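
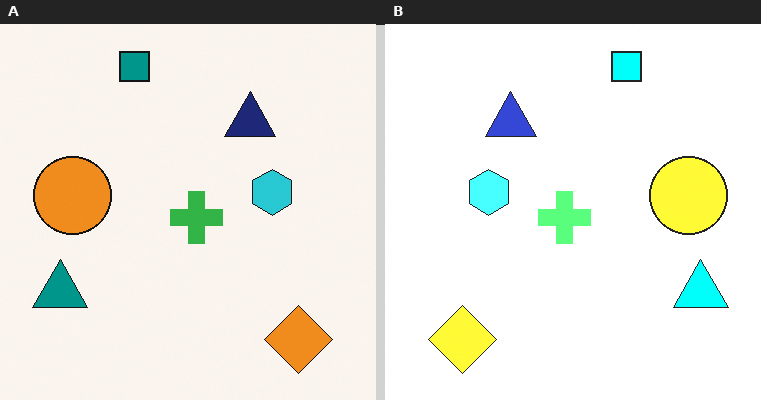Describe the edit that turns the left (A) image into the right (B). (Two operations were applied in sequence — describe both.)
This is the original image substantially brightened, then flipped horizontally (left ↔ right).

Every pixel — background and shapes alike — is uniformly brightened. The teal triangle is in the bottom-left of the left (A) image and the bottom-right of the right (B) — shapes on opposite sides of the vertical midline have swapped in a mirror flip.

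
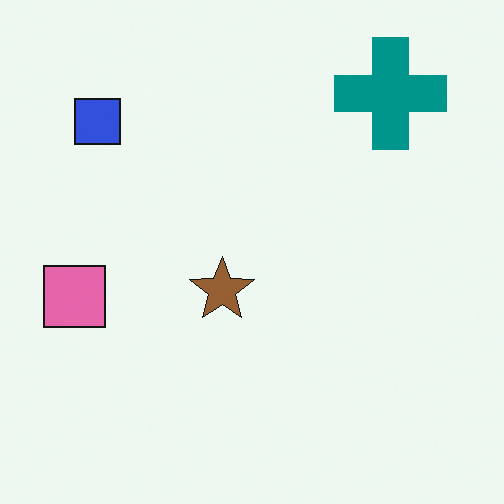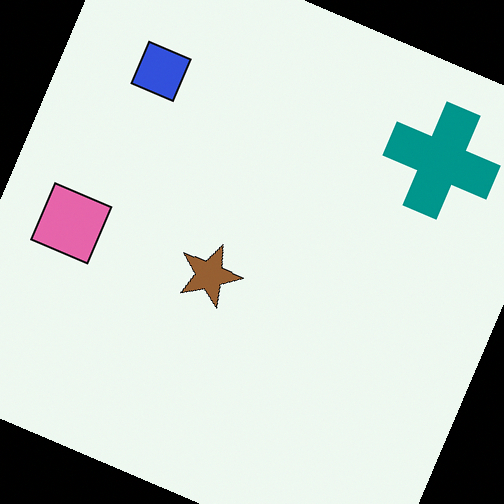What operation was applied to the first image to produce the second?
It was rotated clockwise by a moderate amount.

Every shape is tilted by the same angle and the image corners show triangular fill wedges — a whole-image rotation by a non-right angle.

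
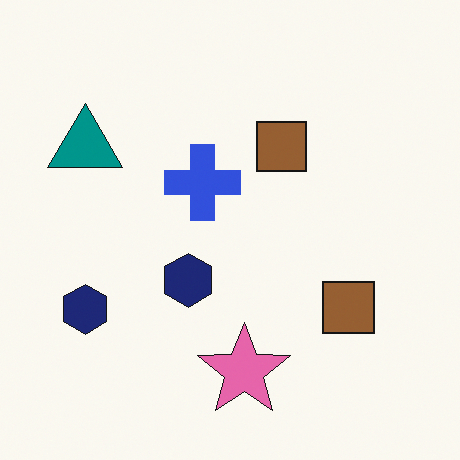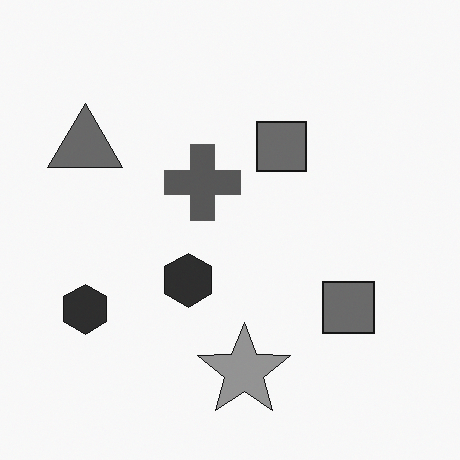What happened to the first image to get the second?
Converted to grayscale.

All color is removed — every shape is now a shade of grey.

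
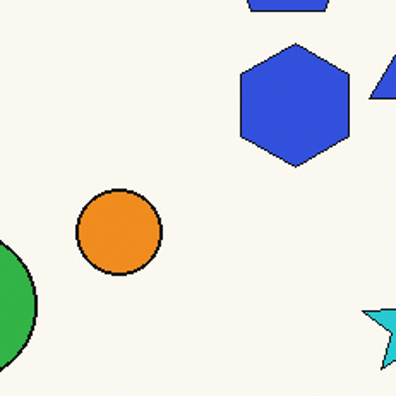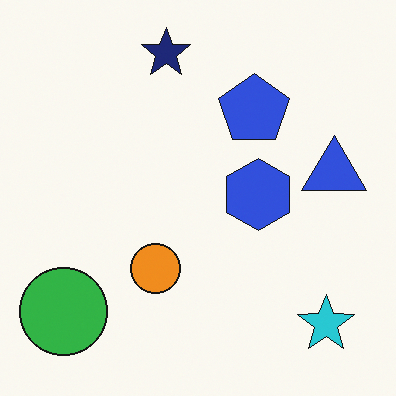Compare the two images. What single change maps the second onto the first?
The image was cropped tightly and scaled back up.

The visible shapes are larger and the field of view is narrower; shapes near the original edges may be partly or wholly outside the frame — a crop-and-rescale.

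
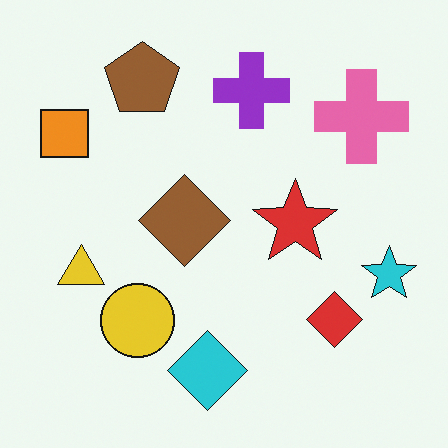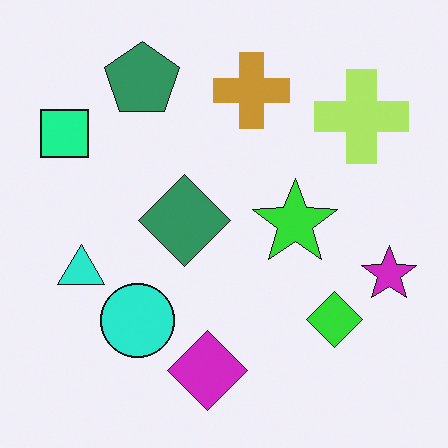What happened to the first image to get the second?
Hue-shifted noticeably.

Every shape's color has rotated by the same amount around the hue wheel — a uniform hue shift.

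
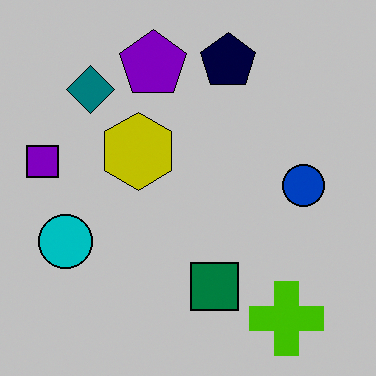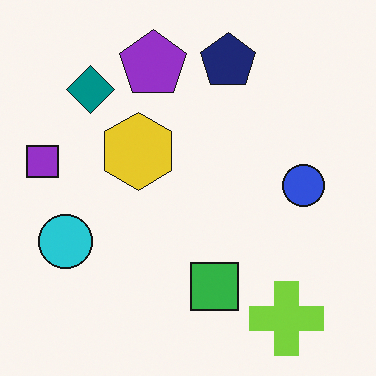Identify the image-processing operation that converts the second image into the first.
The first image is the second aggressively posterized.

Each flat color has snapped to a coarser quantized level — most visibly, the near-white background has dropped to a flat grey.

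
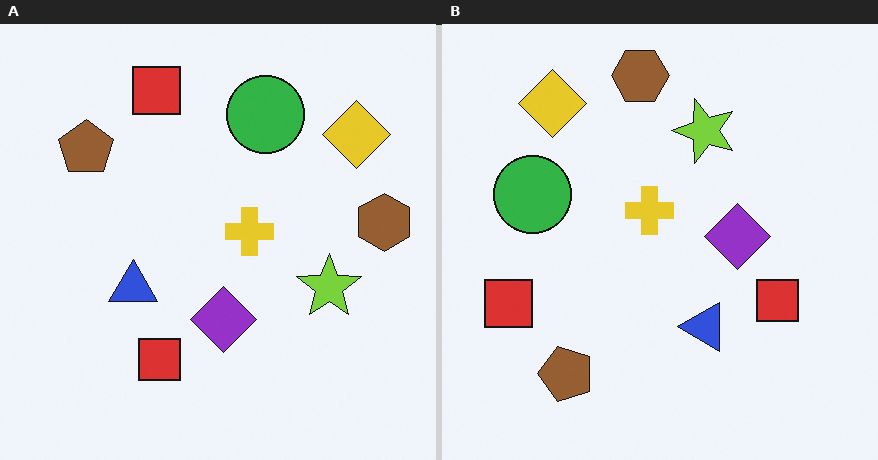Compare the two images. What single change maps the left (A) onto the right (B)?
It was rotated 90° counter-clockwise.

The yellow diamond sits in the top-right of the left (A) image and the top-left of the right (B) — consistent with a whole-image 90° counter-clockwise rotation.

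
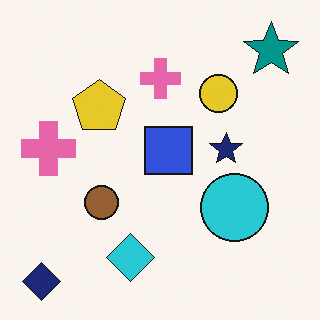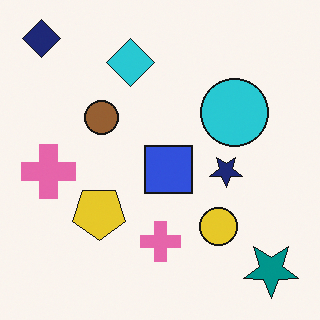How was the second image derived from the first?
The image was flipped vertically (top ↔ bottom).

The navy diamond is in the bottom-left of the first image and the top-left of the second — shapes on opposite sides of the horizontal midline have swapped in a mirror flip.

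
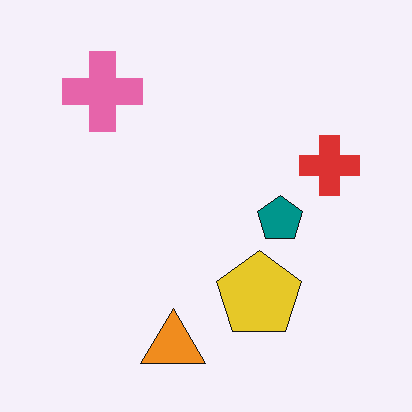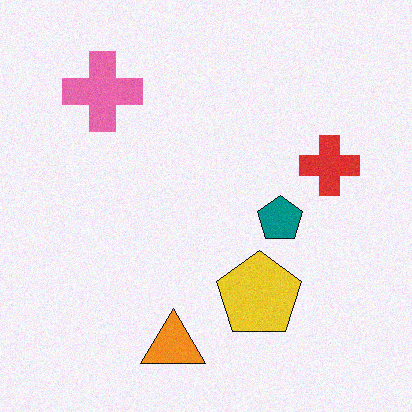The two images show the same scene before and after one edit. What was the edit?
This is the original image degraded with a light layer of grain.

Random speckle covers the whole image, including the flat background.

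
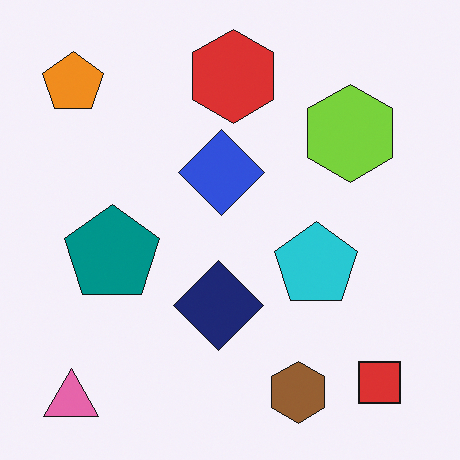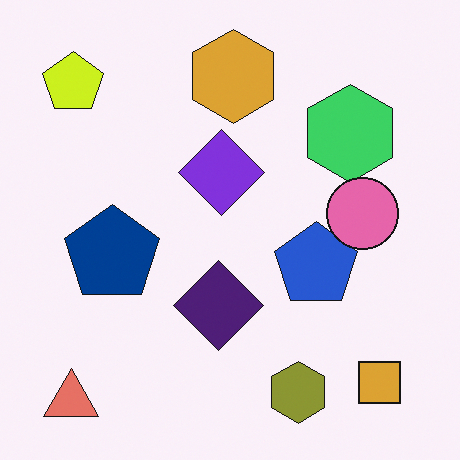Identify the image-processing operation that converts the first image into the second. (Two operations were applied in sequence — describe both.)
This is the original image hue-shifted slightly, then overlaid with an additional pink circle.

Every shape's color has rotated by the same amount around the hue wheel — a uniform hue shift. A pink circle appears in the second image that is absent from the first.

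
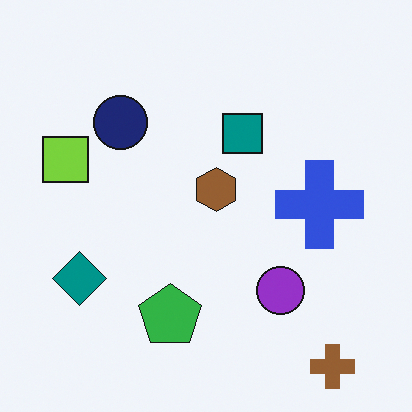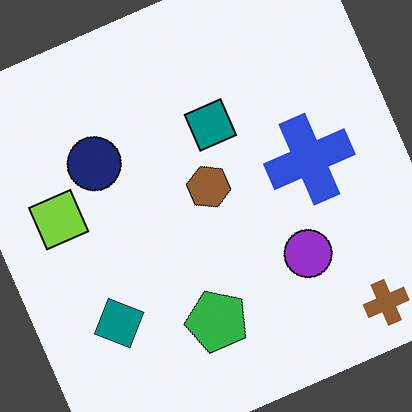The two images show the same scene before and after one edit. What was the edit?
This is the original image rotated counter-clockwise by a moderate amount.

Every shape is tilted by the same angle and the image corners show triangular fill wedges — a whole-image rotation by a non-right angle.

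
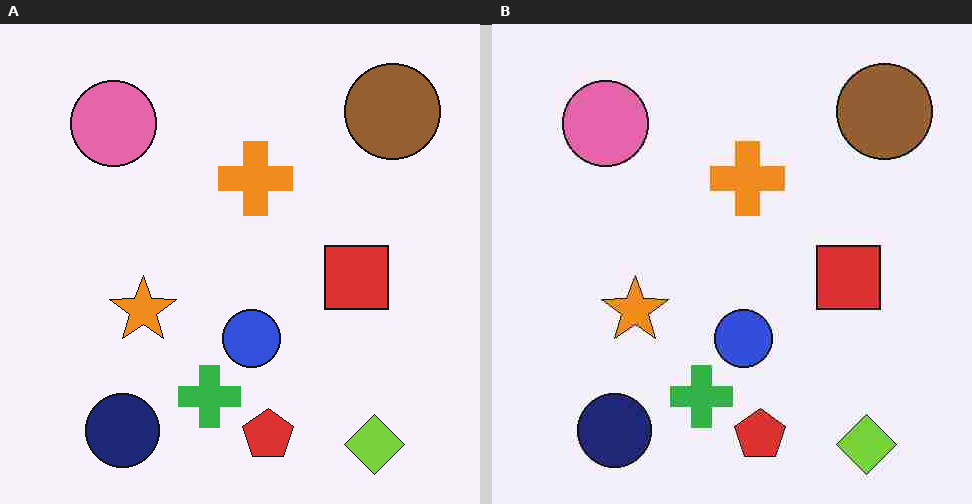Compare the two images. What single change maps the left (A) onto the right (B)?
The right (B) image is the left (A) heavily JPEG-compressed with obvious blocking artifacts.

Blocky 8×8 compression artifacts appear around shape edges and the flat background shows ringing — characteristic JPEG degradation.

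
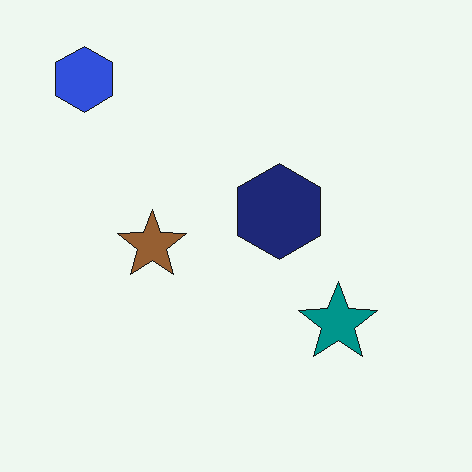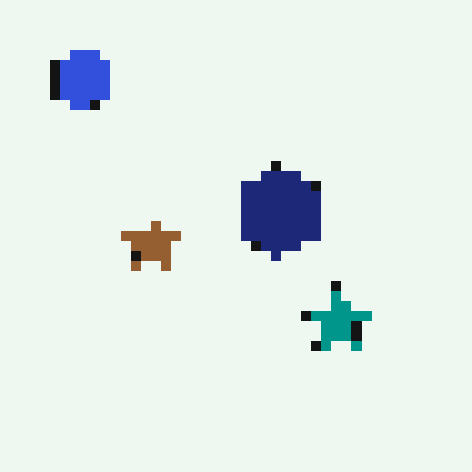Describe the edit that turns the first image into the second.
The image was heavily pixelated into large blocks.

Shapes are reduced to large square blocks; fine edges and outlines are lost — a downscale-then-upscale (mosaic) effect.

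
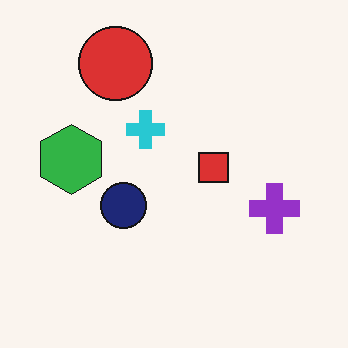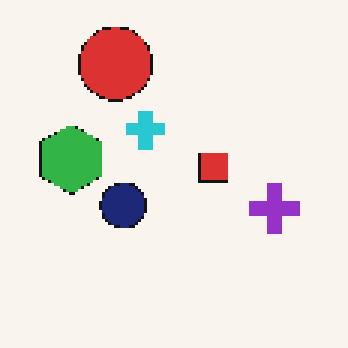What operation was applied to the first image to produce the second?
The second image is the first mildly pixelated.

Shapes are reduced to large square blocks; fine edges and outlines are lost — a downscale-then-upscale (mosaic) effect.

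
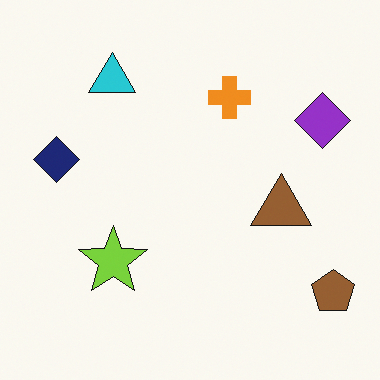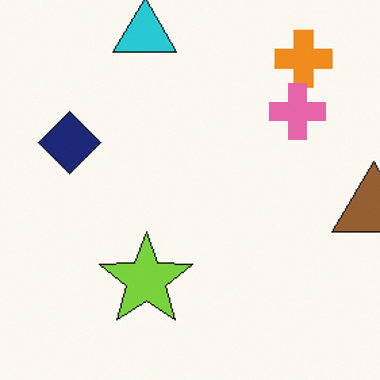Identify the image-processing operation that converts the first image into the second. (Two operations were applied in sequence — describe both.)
The transformation is: cropped to a modestly smaller region and rescaled, then overlaid with an additional pink cross.

The visible shapes are larger and the field of view is narrower; shapes near the original edges may be partly or wholly outside the frame — a crop-and-rescale. A pink cross appears in the second image that is absent from the first.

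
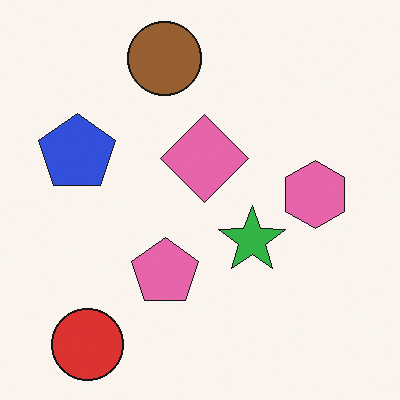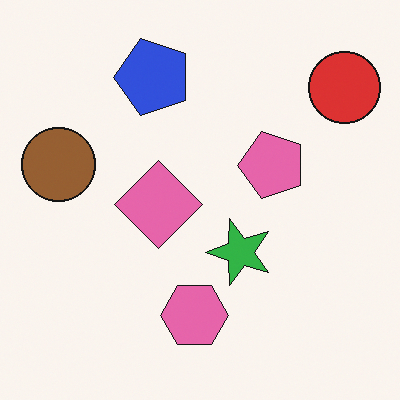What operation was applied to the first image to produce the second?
This is the original image transposed (reflected across the top-left ↔ bottom-right diagonal).

Shapes have swapped their row and column positions — what was in the top-right is now in the bottom-left — a diagonal reflection.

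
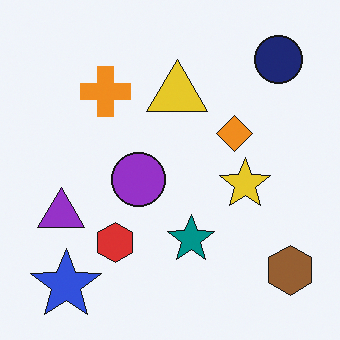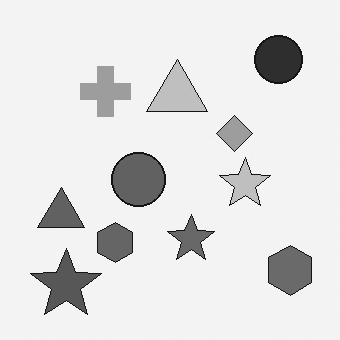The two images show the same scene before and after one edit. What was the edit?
It was converted to grayscale.

All color is removed — every shape is now a shade of grey.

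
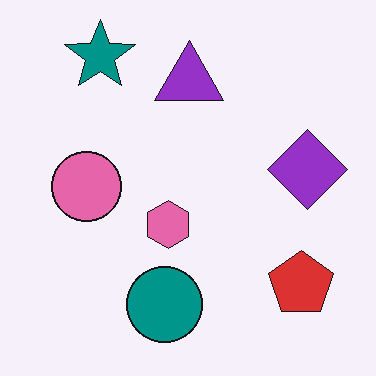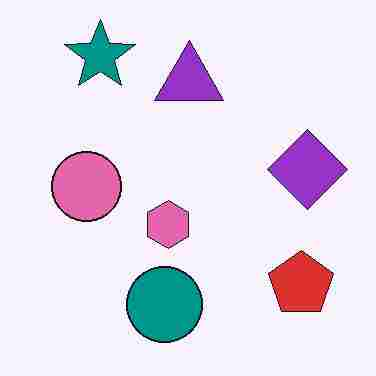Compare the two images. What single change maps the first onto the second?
It was degraded with heavy JPEG compression.

Blocky 8×8 compression artifacts appear around shape edges and the flat background shows ringing — characteristic JPEG degradation.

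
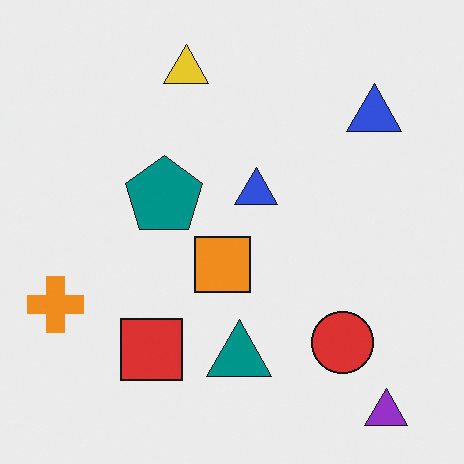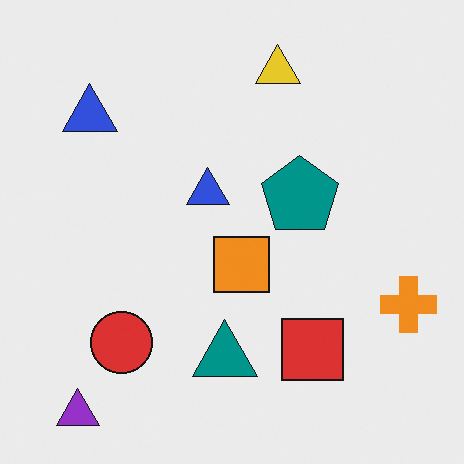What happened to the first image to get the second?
This is the original image flipped horizontally (left ↔ right).

The orange cross is in the left of the first image and the right of the second — shapes on opposite sides of the vertical midline have swapped in a mirror flip.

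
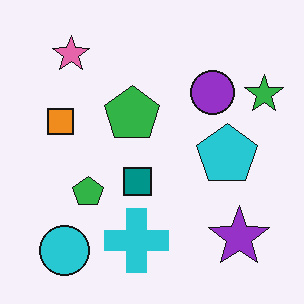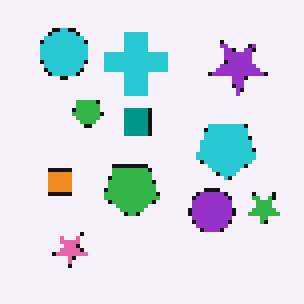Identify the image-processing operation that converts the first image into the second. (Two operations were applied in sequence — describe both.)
This is the original image flipped vertically (top ↔ bottom), then mildly pixelated.

The cyan circle is in the bottom-left of the first image and the top-left of the second — shapes on opposite sides of the horizontal midline have swapped in a mirror flip. Shapes are reduced to large square blocks; fine edges and outlines are lost — a downscale-then-upscale (mosaic) effect.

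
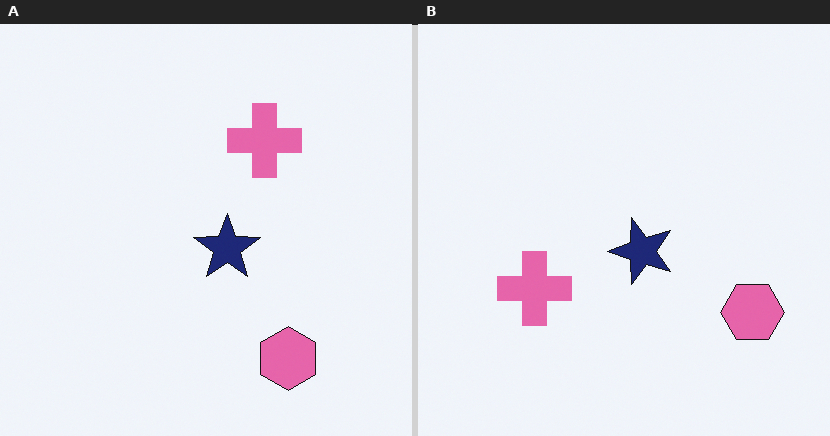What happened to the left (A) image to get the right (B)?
It was transposed (reflected across the top-left ↔ bottom-right diagonal).

Shapes have swapped their row and column positions — what was in the top-right is now in the bottom-left — a diagonal reflection.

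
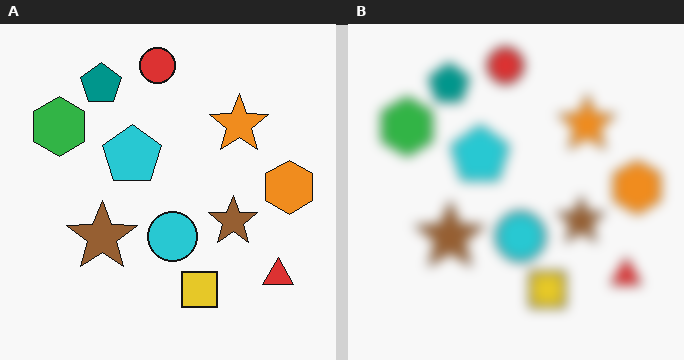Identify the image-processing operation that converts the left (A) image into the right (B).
The image was heavily blurred.

Shape edges and outlines are uniformly softened across the whole image.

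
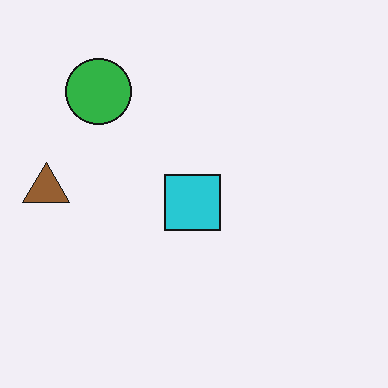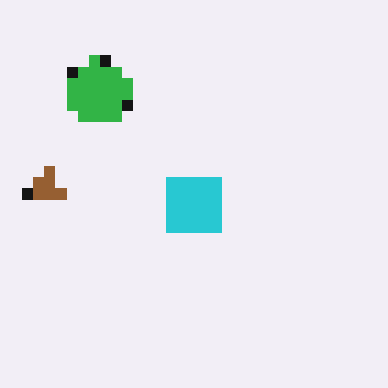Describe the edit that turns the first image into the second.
The second image is the first heavily pixelated into large blocks.

Shapes are reduced to large square blocks; fine edges and outlines are lost — a downscale-then-upscale (mosaic) effect.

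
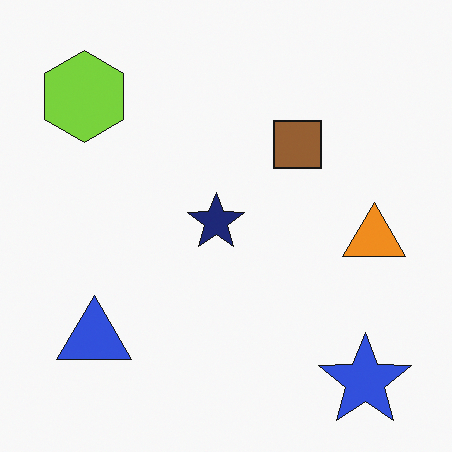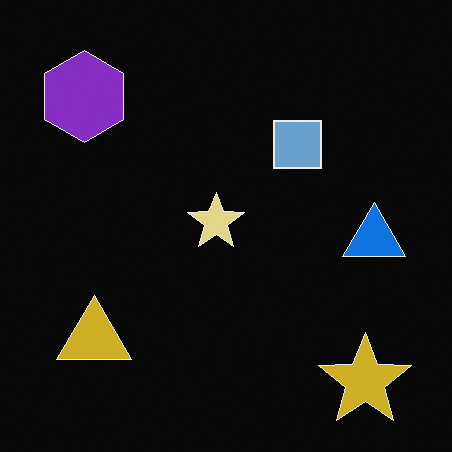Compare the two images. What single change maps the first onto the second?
The second image is the first color-inverted (negative).

The light background has become dark and every shape's color is its complement — a photographic negative.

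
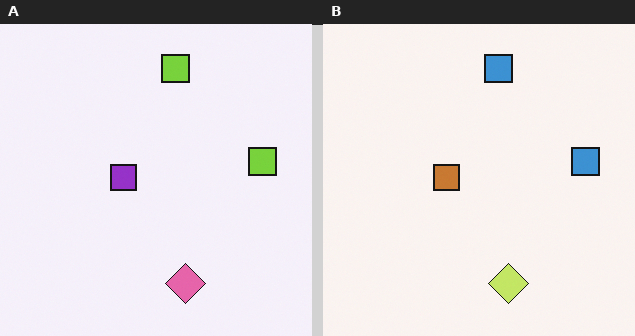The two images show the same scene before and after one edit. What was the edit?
It was hue-shifted by a moderate amount.

Every shape's color has rotated by the same amount around the hue wheel — a uniform hue shift.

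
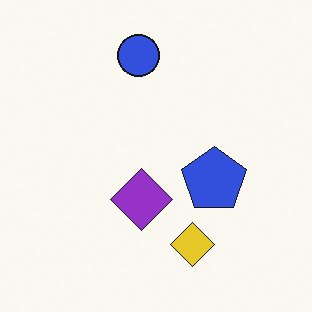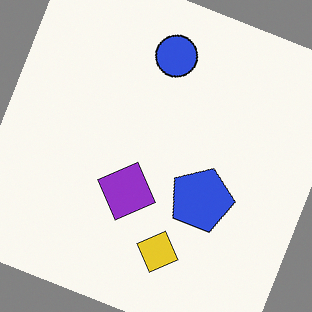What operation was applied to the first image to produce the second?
The transformation is: rotated clockwise by a clearly visible amount.

Every shape is tilted by the same angle and the image corners show triangular fill wedges — a whole-image rotation by a non-right angle.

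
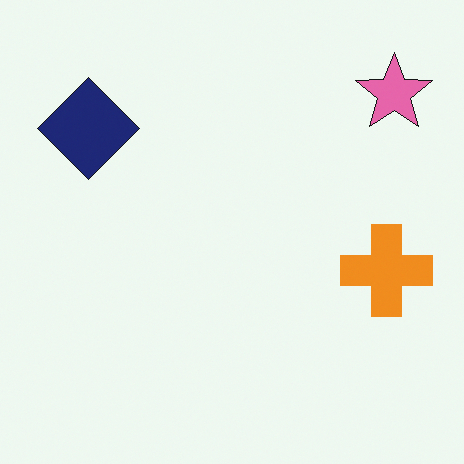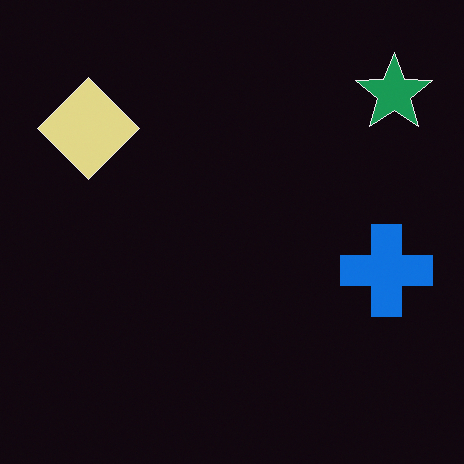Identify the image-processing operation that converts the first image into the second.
This is the original image color-inverted (negative).

The light background has become dark and every shape's color is its complement — a photographic negative.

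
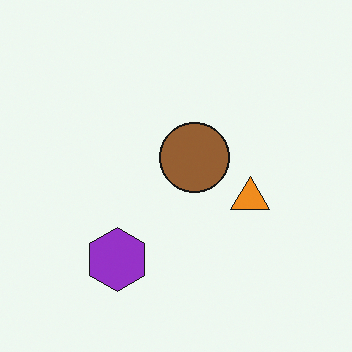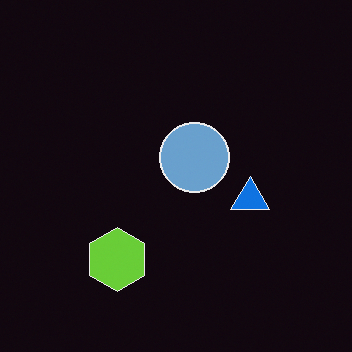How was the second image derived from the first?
Color-inverted (negative).

The light background has become dark and every shape's color is its complement — a photographic negative.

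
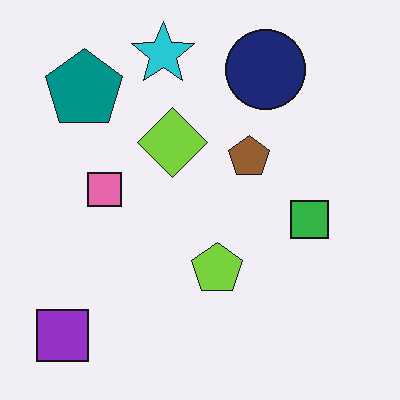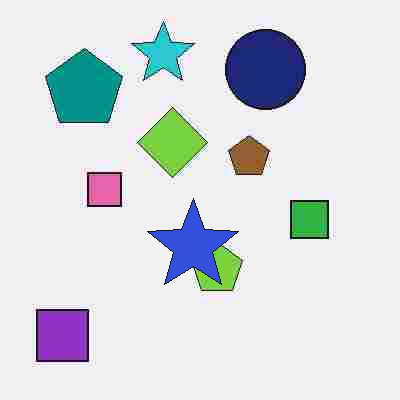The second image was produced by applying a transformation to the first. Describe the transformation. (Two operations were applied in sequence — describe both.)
The transformation is: heavily JPEG-compressed with obvious blocking artifacts, then overlaid with an additional blue star.

Blocky 8×8 compression artifacts appear around shape edges and the flat background shows ringing — characteristic JPEG degradation. A blue star appears in the second image that is absent from the first.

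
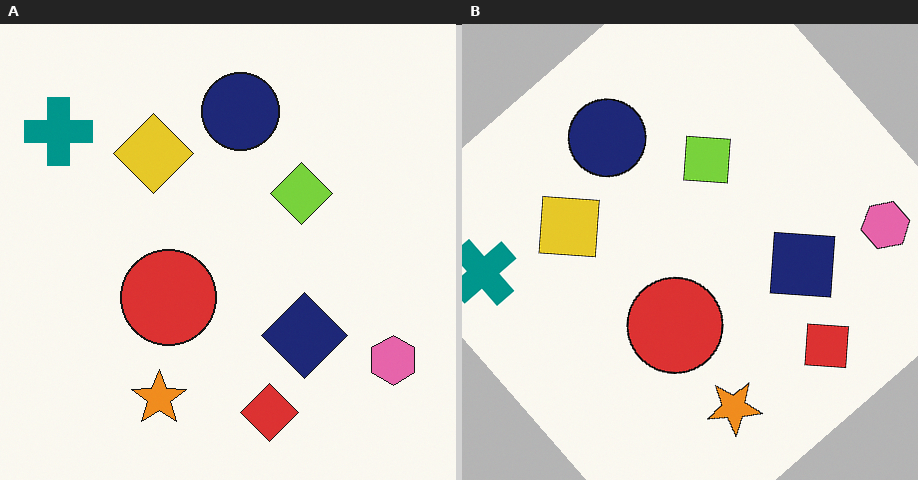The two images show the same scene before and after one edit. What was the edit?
It was rotated counter-clockwise by a large amount — several tens of degrees.

Every shape is tilted by the same angle and the image corners show triangular fill wedges — a whole-image rotation by a non-right angle.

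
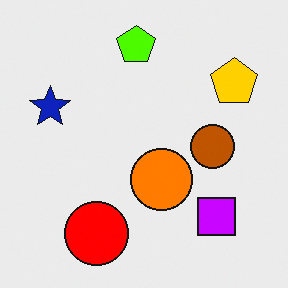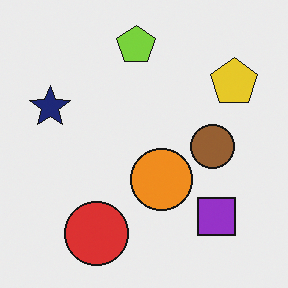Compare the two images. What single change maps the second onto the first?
The first image is the second made much more vivid (saturation change).

All colors are more vivid — a global saturation change.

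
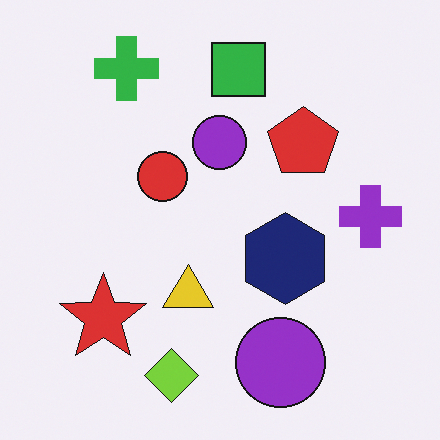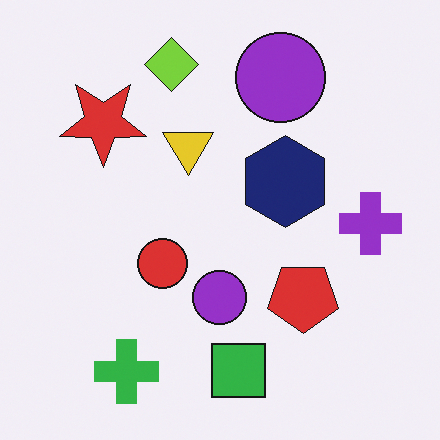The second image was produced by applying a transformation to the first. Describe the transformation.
The second image is the first flipped vertically (top ↔ bottom).

The lime diamond is in the bottom of the first image and the top of the second — shapes on opposite sides of the horizontal midline have swapped in a mirror flip.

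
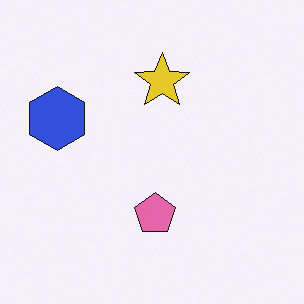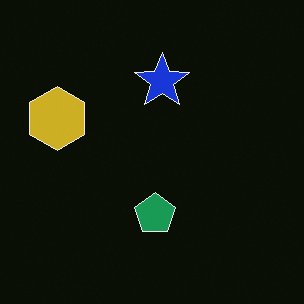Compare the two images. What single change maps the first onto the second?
The transformation is: color-inverted (negative).

The light background has become dark and every shape's color is its complement — a photographic negative.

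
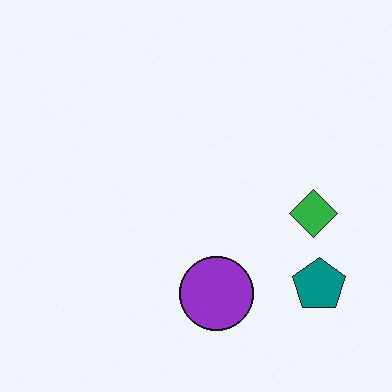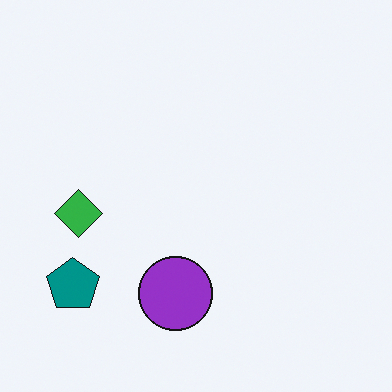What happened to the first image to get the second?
The image was flipped horizontally (left ↔ right).

The teal pentagon is in the bottom-right of the first image and the bottom-left of the second — shapes on opposite sides of the vertical midline have swapped in a mirror flip.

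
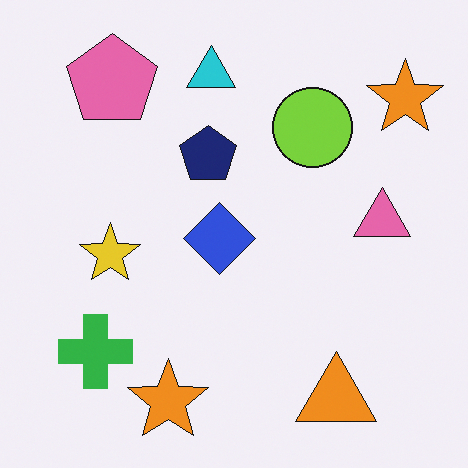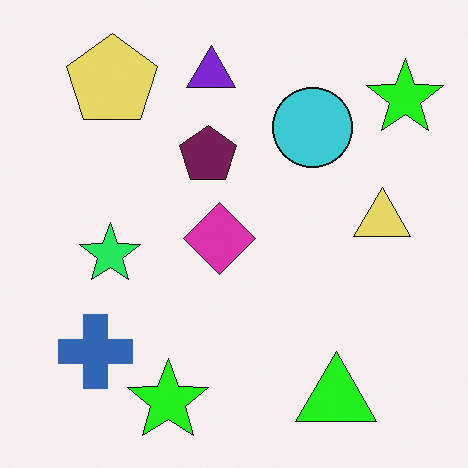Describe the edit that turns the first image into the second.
Hue-shifted through roughly a third of the color wheel.

Every shape's color has rotated by the same amount around the hue wheel — a uniform hue shift.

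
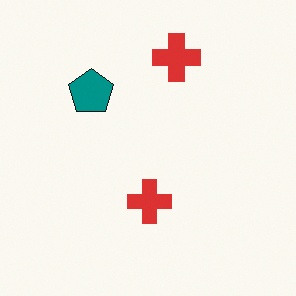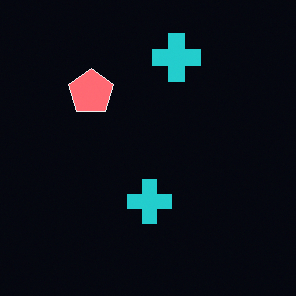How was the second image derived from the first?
The second image is the first color-inverted (negative).

The light background has become dark and every shape's color is its complement — a photographic negative.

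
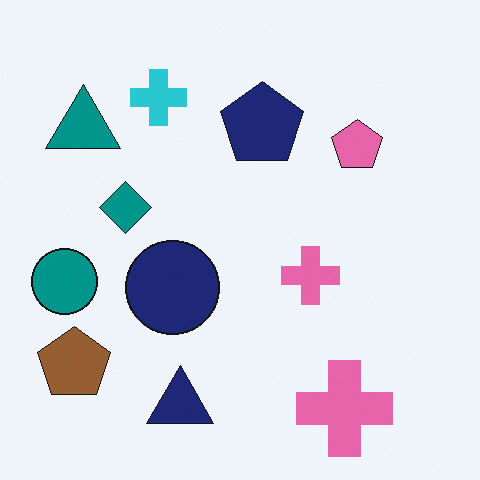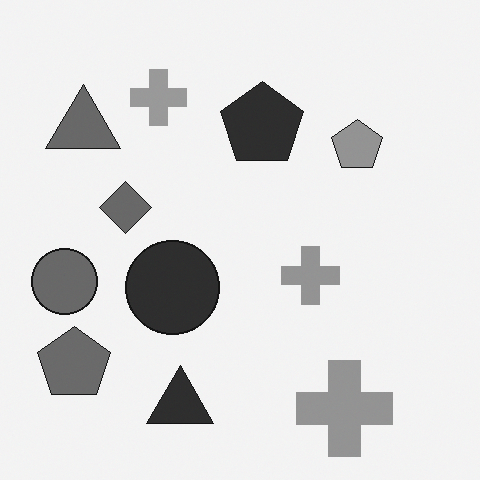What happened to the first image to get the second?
Converted to grayscale.

All color is removed — every shape is now a shade of grey.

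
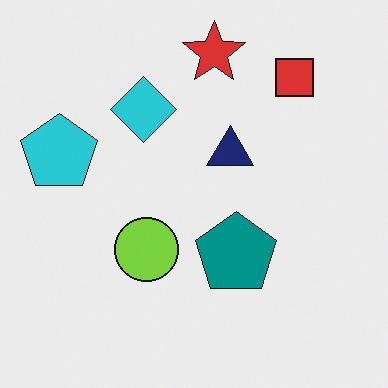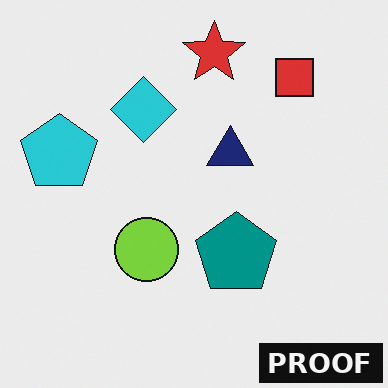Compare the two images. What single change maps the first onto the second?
The transformation is: watermarked with the text "PROOF" in the lower-right corner.

A dark label reading "PROOF" appears in the lower-right corner.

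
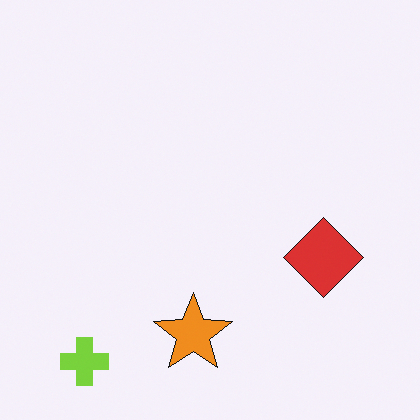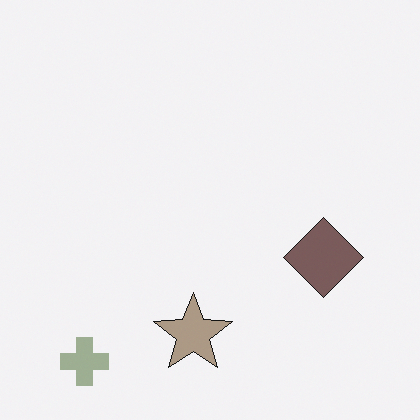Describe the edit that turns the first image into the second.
It was heavily desaturated.

All colors are more muted and greyish — a global saturation change.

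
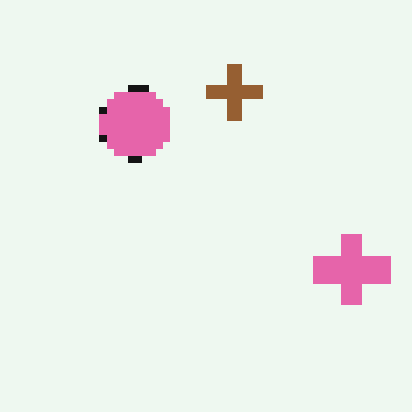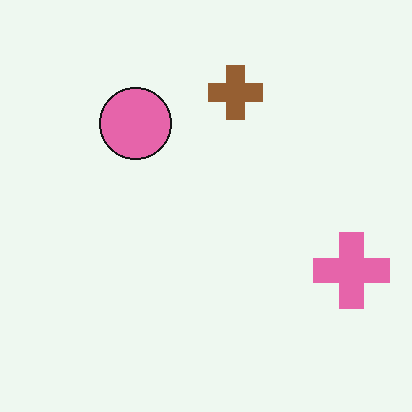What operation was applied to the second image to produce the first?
The first image is the second moderately pixelated.

Shapes are reduced to large square blocks; fine edges and outlines are lost — a downscale-then-upscale (mosaic) effect.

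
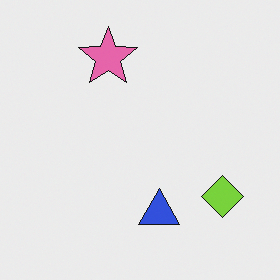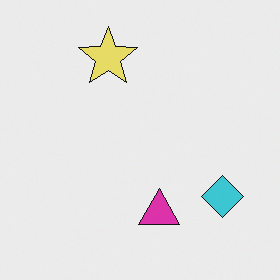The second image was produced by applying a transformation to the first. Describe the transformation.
The transformation is: hue-shifted noticeably.

Every shape's color has rotated by the same amount around the hue wheel — a uniform hue shift.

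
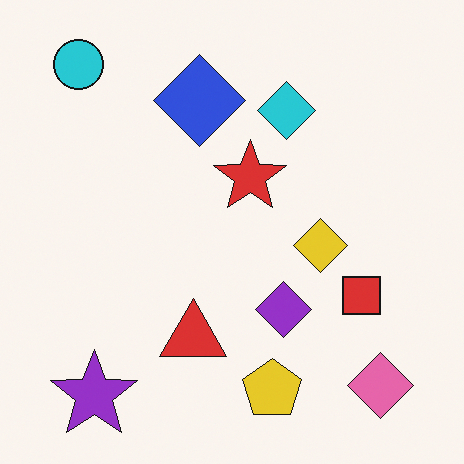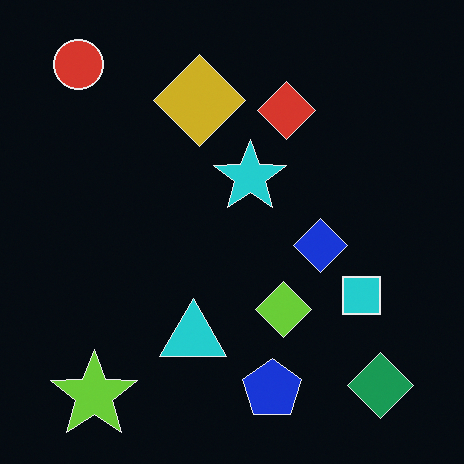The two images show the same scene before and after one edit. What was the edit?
It was color-inverted (negative).

The light background has become dark and every shape's color is its complement — a photographic negative.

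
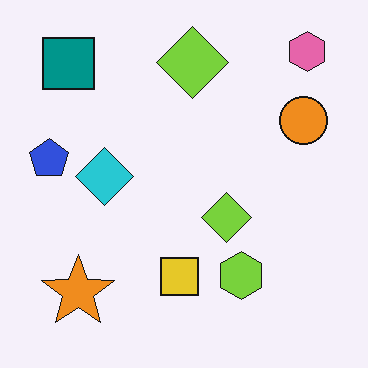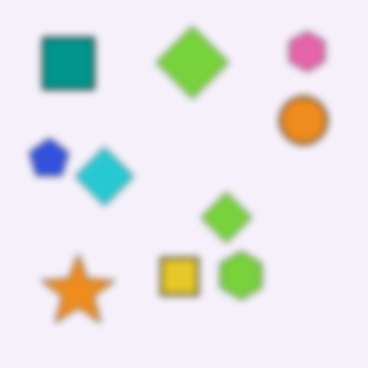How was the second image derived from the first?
This is the original image moderately blurred.

Shape edges and outlines are uniformly softened across the whole image.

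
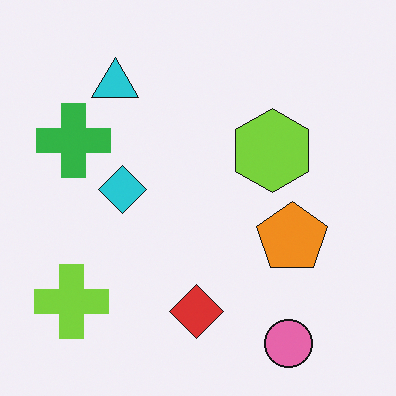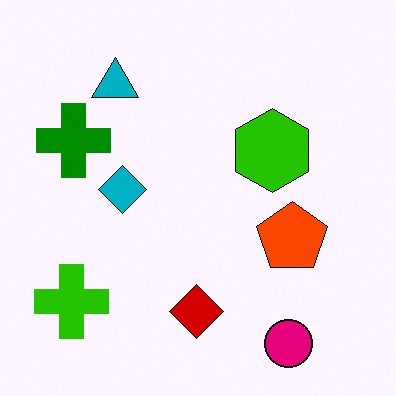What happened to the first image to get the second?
Given much higher contrast.

Tones are pushed away from mid-grey across the whole image — a global contrast change.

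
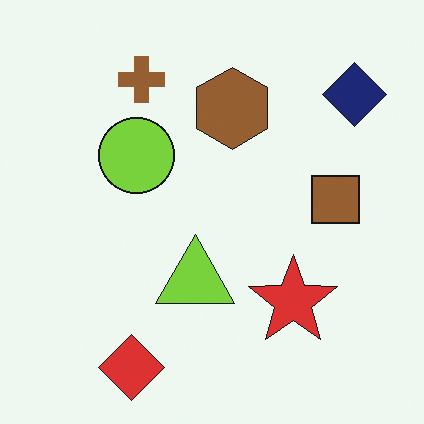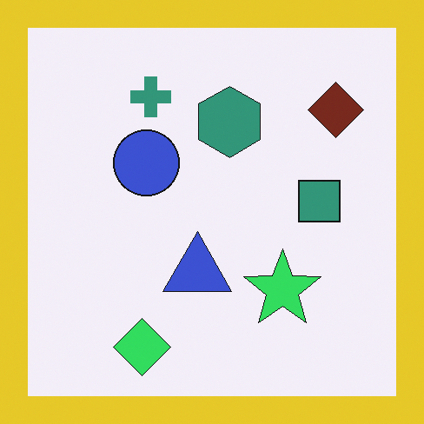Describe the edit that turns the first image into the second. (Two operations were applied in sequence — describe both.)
It was hue-shifted noticeably, then framed with a yellow border.

Every shape's color has rotated by the same amount around the hue wheel — a uniform hue shift. A solid yellow frame runs around the edge of the second image, with the content slightly shrunk inside it.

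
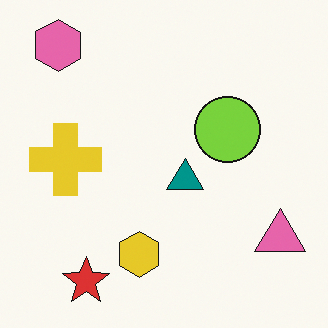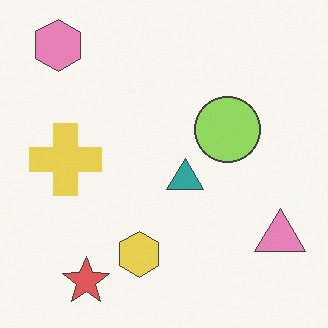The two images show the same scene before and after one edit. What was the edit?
The second image is the first given slightly reduced contrast.

Tones are pushed toward mid-grey across the whole image — a global contrast change.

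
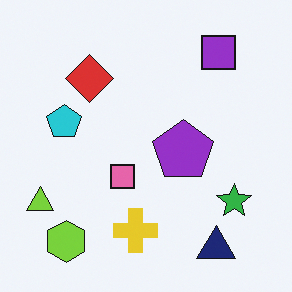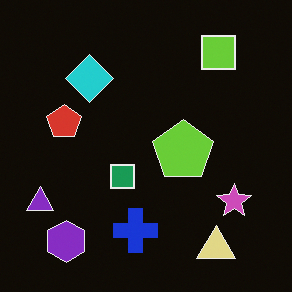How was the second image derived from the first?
It was color-inverted (negative).

The light background has become dark and every shape's color is its complement — a photographic negative.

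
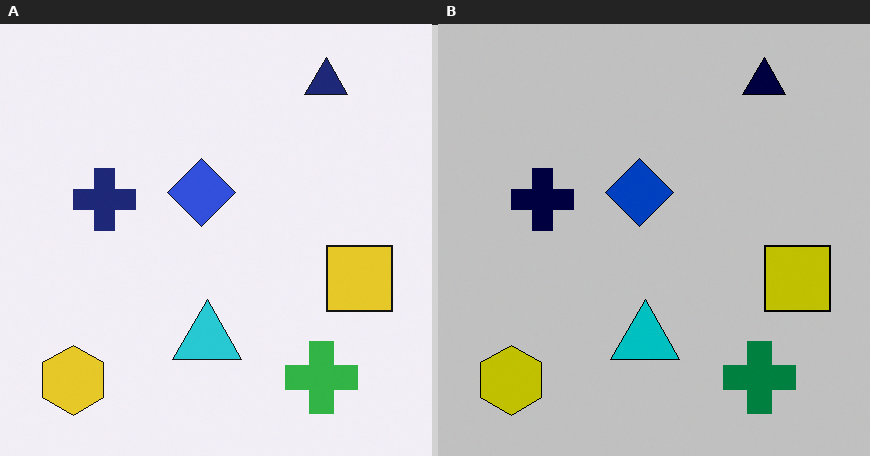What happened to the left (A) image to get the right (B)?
This is the original image heavily posterized to just a handful of flat colors.

Each flat color has snapped to a coarser quantized level — most visibly, the near-white background has dropped to a flat grey.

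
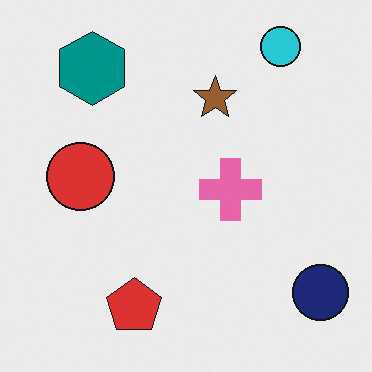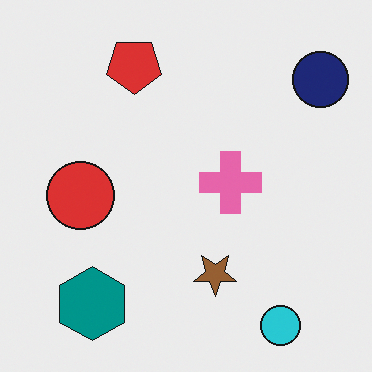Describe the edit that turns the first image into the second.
The transformation is: flipped vertically (top ↔ bottom).

The cyan circle is in the top-right of the first image and the bottom-right of the second — shapes on opposite sides of the horizontal midline have swapped in a mirror flip.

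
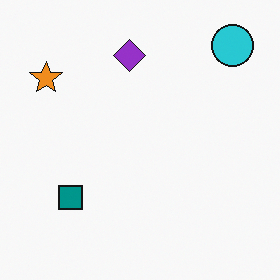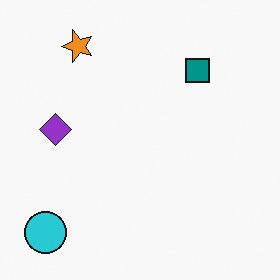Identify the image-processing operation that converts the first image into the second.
This is the original image transposed (reflected across the top-left ↔ bottom-right diagonal).

Shapes have swapped their row and column positions — what was in the top-right is now in the bottom-left — a diagonal reflection.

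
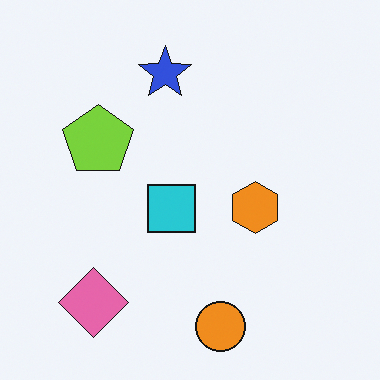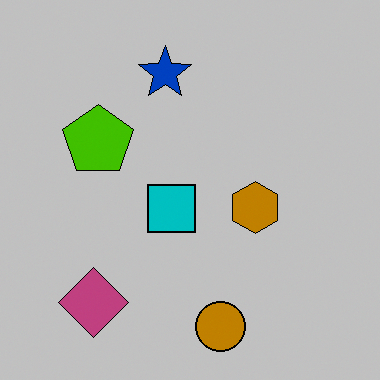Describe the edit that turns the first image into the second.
Heavily posterized to just a handful of flat colors.

Each flat color has snapped to a coarser quantized level — most visibly, the near-white background has dropped to a flat grey.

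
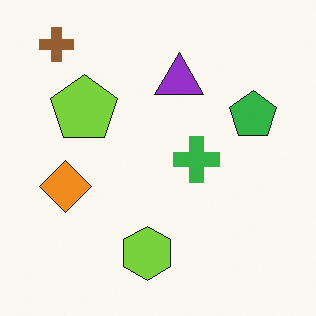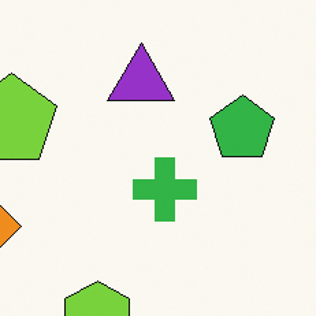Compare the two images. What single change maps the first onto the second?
This is the original image cropped slightly and scaled back up.

The visible shapes are larger and the field of view is narrower; shapes near the original edges may be partly or wholly outside the frame — a crop-and-rescale.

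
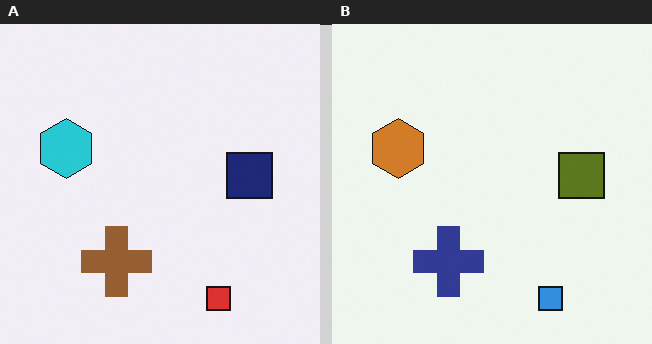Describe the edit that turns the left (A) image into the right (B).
It was hue-shifted through roughly half the color wheel.

Every shape's color has rotated by the same amount around the hue wheel — a uniform hue shift.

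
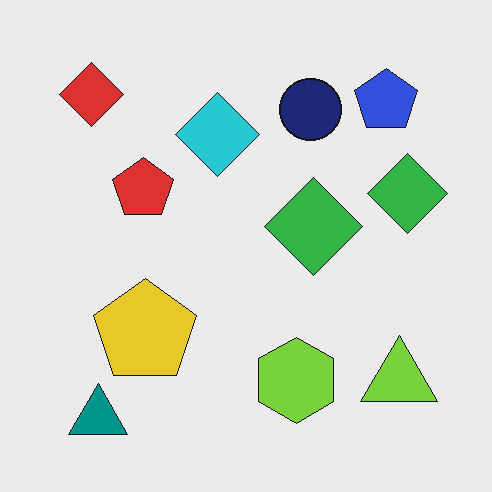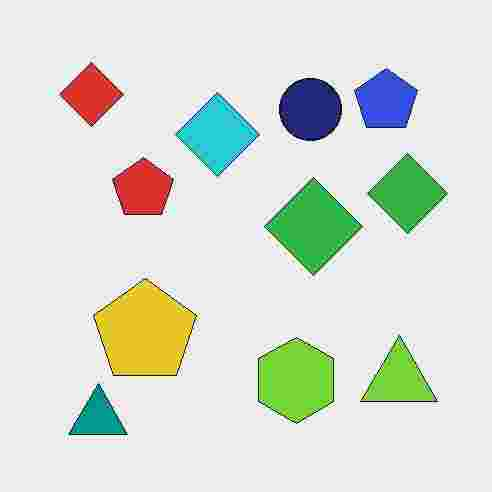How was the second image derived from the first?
This is the original image heavily JPEG-compressed with obvious blocking artifacts.

Blocky 8×8 compression artifacts appear around shape edges and the flat background shows ringing — characteristic JPEG degradation.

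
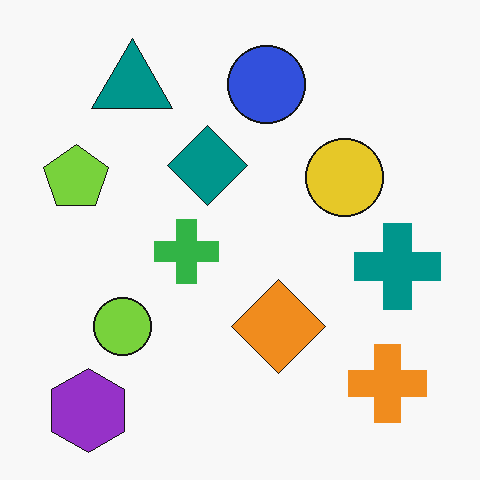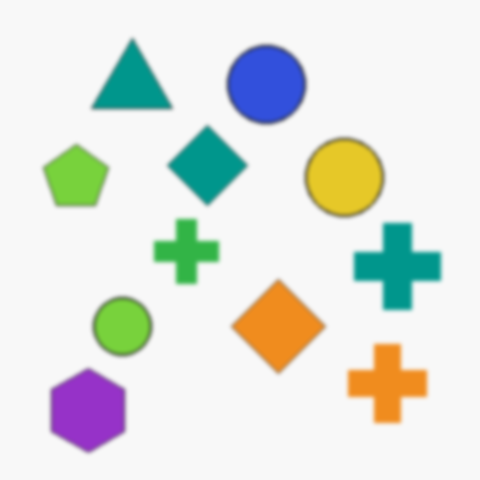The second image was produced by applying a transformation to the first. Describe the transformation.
The transformation is: slightly softened.

Shape edges and outlines are uniformly softened across the whole image.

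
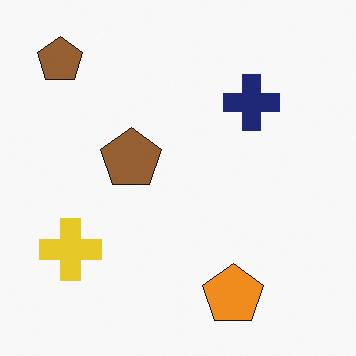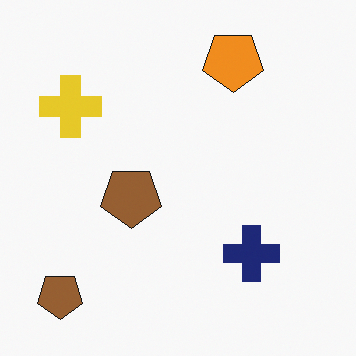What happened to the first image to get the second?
The transformation is: flipped vertically (top ↔ bottom).

The orange pentagon is in the bottom of the first image and the top of the second — shapes on opposite sides of the horizontal midline have swapped in a mirror flip.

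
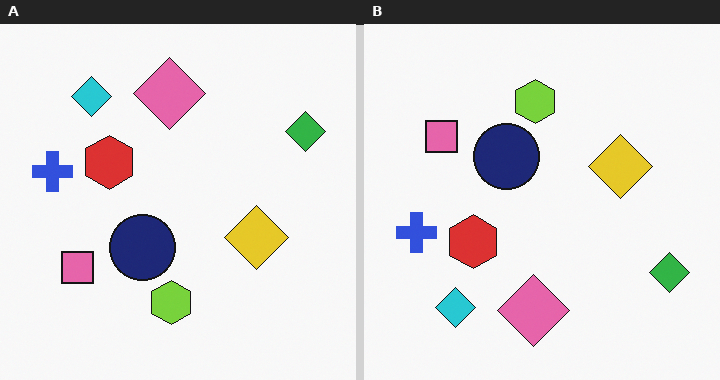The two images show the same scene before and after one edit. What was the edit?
It was flipped vertically (top ↔ bottom).

The pink diamond is in the top of the left (A) image and the bottom of the right (B) — shapes on opposite sides of the horizontal midline have swapped in a mirror flip.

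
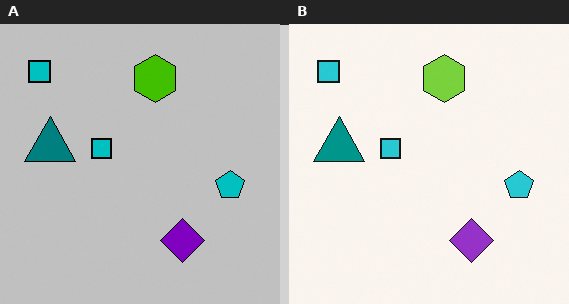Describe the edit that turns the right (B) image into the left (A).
Aggressively posterized.

Each flat color has snapped to a coarser quantized level — most visibly, the near-white background has dropped to a flat grey.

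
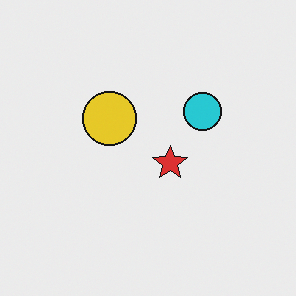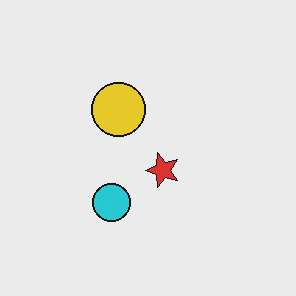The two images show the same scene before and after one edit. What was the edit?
The transformation is: transposed (reflected across the top-left ↔ bottom-right diagonal).

Shapes have swapped their row and column positions — what was in the top-right is now in the bottom-left — a diagonal reflection.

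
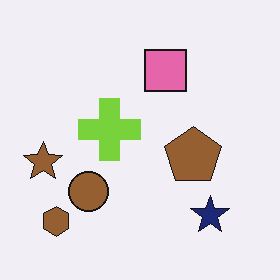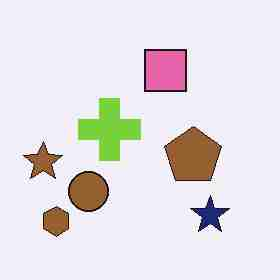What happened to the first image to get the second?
It was heavily JPEG-compressed with obvious blocking artifacts.

Blocky 8×8 compression artifacts appear around shape edges and the flat background shows ringing — characteristic JPEG degradation.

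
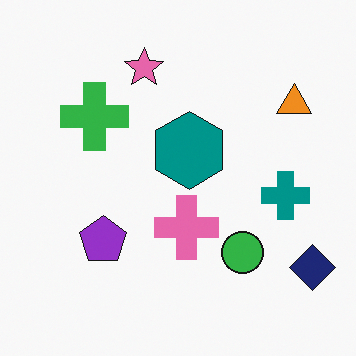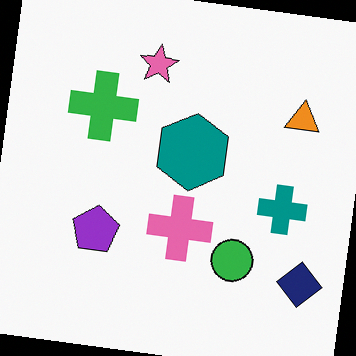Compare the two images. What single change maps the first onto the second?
It was rotated clockwise by a few degrees.

Every shape is tilted by the same angle and the image corners show triangular fill wedges — a whole-image rotation by a non-right angle.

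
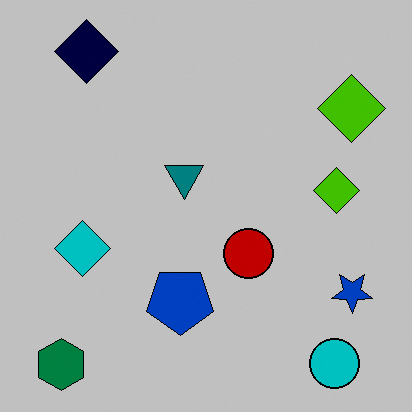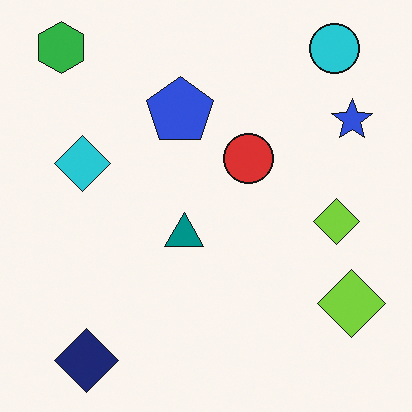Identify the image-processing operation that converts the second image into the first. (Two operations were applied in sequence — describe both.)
The first image is the second heavily posterized to just a handful of flat colors, then flipped vertically (top ↔ bottom).

Each flat color has snapped to a coarser quantized level — most visibly, the near-white background has dropped to a flat grey. The green hexagon is in the top-left of the second image and the bottom-left of the first — shapes on opposite sides of the horizontal midline have swapped in a mirror flip.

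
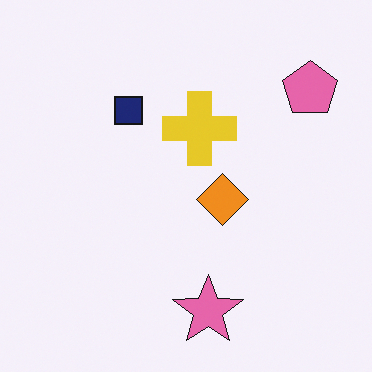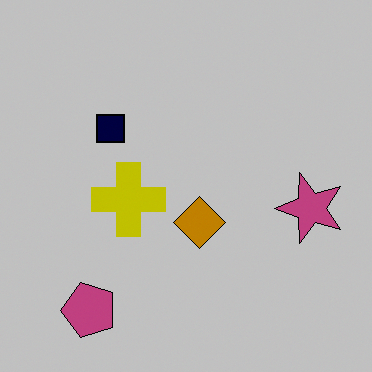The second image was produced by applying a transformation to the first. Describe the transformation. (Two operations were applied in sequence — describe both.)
The image was transposed (reflected across the top-left ↔ bottom-right diagonal), then heavily posterized to just a handful of flat colors.

Shapes have swapped their row and column positions — what was in the top-right is now in the bottom-left — a diagonal reflection. Each flat color has snapped to a coarser quantized level — most visibly, the near-white background has dropped to a flat grey.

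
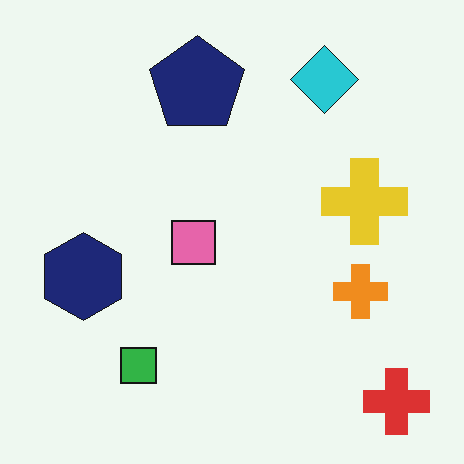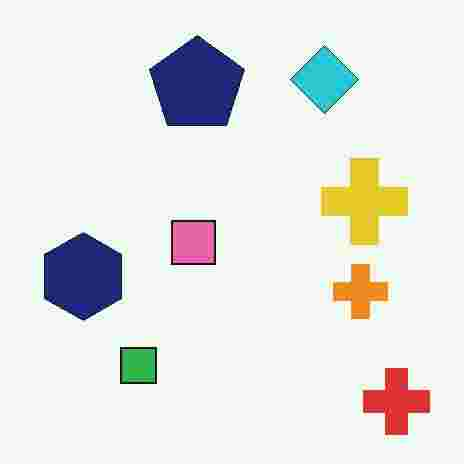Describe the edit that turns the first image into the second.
This is the original image degraded with heavy JPEG compression.

Blocky 8×8 compression artifacts appear around shape edges and the flat background shows ringing — characteristic JPEG degradation.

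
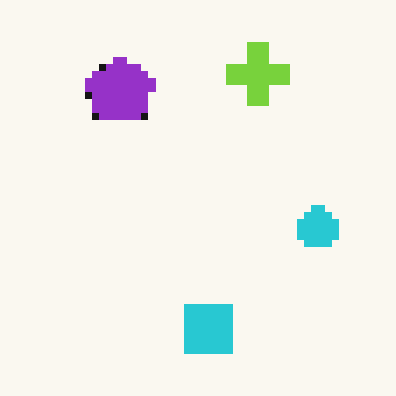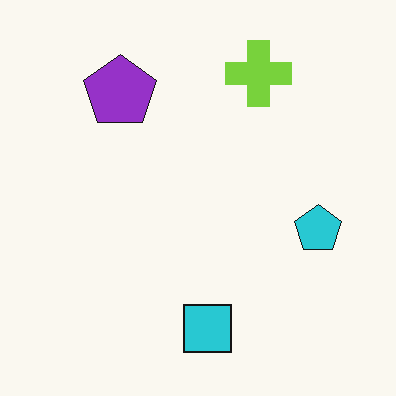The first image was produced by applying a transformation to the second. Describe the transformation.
Moderately pixelated.

Shapes are reduced to large square blocks; fine edges and outlines are lost — a downscale-then-upscale (mosaic) effect.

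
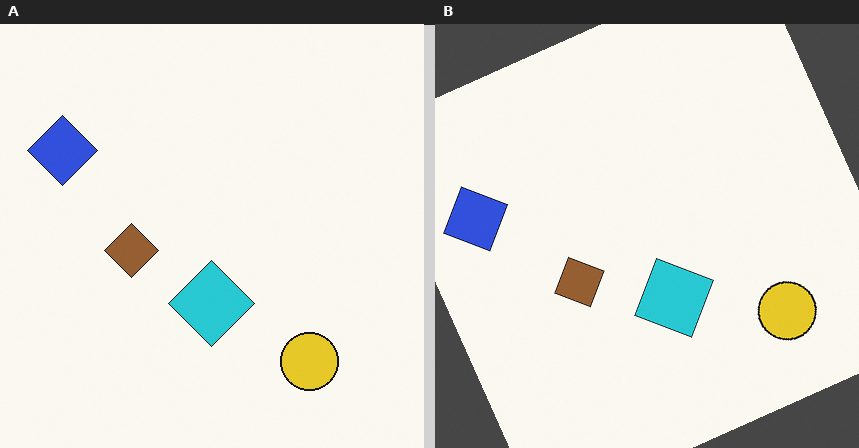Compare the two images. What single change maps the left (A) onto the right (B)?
It was rotated counter-clockwise by a clearly visible amount.

Every shape is tilted by the same angle and the image corners show triangular fill wedges — a whole-image rotation by a non-right angle.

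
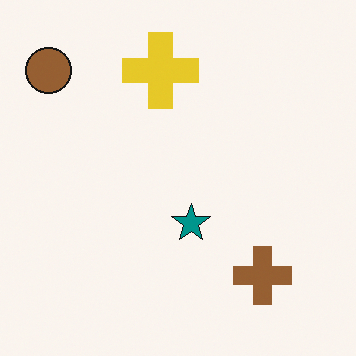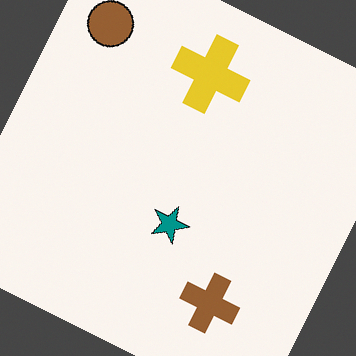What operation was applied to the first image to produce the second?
It was rotated clockwise by a clearly visible amount.

Every shape is tilted by the same angle and the image corners show triangular fill wedges — a whole-image rotation by a non-right angle.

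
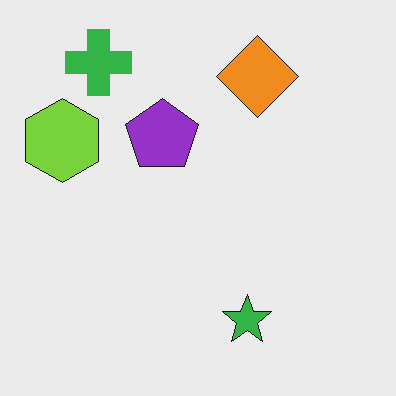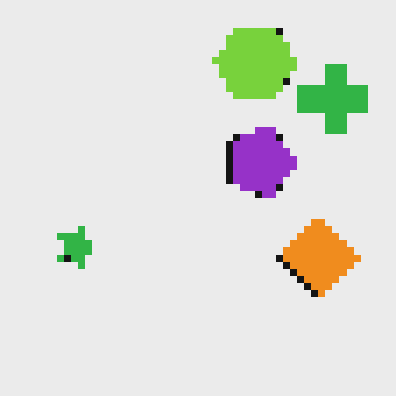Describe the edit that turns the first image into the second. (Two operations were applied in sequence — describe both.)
This is the original image rotated 90° clockwise, then pixelated into visible square blocks.

The green cross sits in the top-left of the first image and the top-right of the second — consistent with a whole-image 90° clockwise rotation. Shapes are reduced to large square blocks; fine edges and outlines are lost — a downscale-then-upscale (mosaic) effect.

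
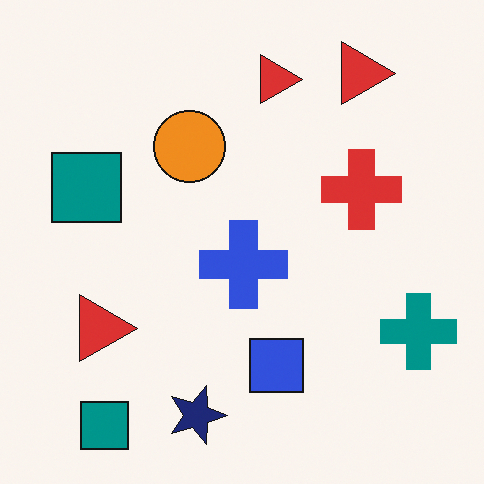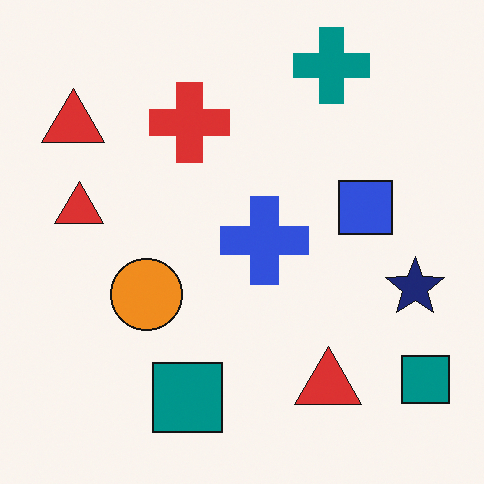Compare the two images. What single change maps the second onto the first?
Rotated 90° clockwise.

The teal cross sits in the top-right of the second image and the bottom-right of the first — consistent with a whole-image 90° clockwise rotation.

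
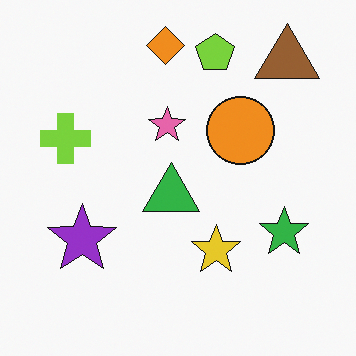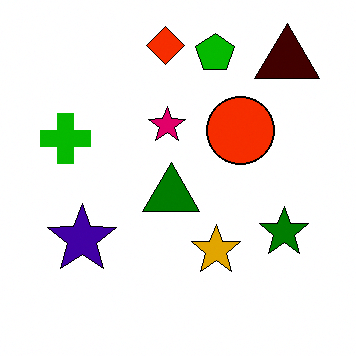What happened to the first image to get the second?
The image was given much higher contrast.

Tones are pushed away from mid-grey across the whole image — a global contrast change.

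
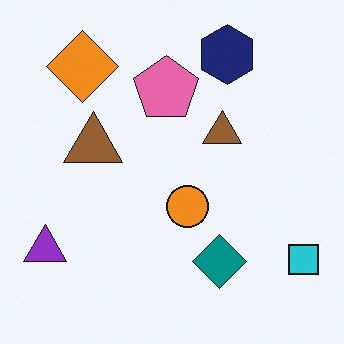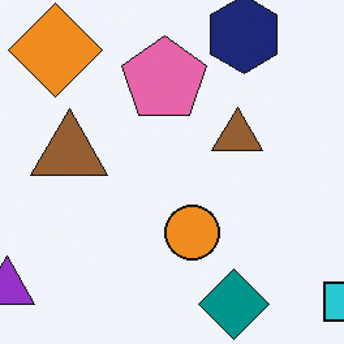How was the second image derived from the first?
The image was cropped to a modestly smaller region and rescaled.

The visible shapes are larger and the field of view is narrower; shapes near the original edges may be partly or wholly outside the frame — a crop-and-rescale.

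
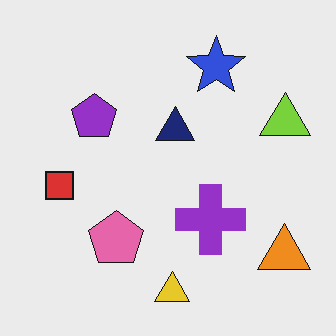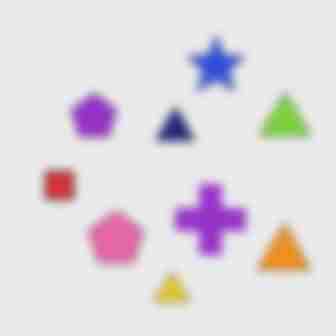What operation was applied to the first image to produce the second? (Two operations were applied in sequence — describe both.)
The image was moderately blurred, then degraded with heavy JPEG compression.

Shape edges and outlines are uniformly softened across the whole image. Blocky 8×8 compression artifacts appear around shape edges and the flat background shows ringing — characteristic JPEG degradation.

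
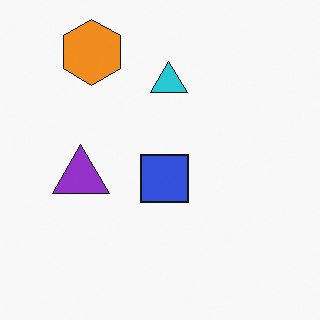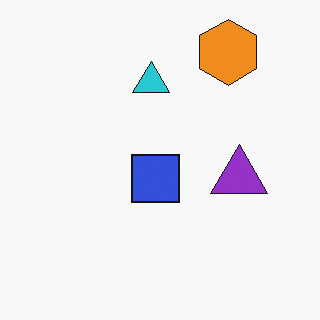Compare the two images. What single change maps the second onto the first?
The transformation is: flipped horizontally (left ↔ right).

The purple triangle is in the right of the second image and the left of the first — shapes on opposite sides of the vertical midline have swapped in a mirror flip.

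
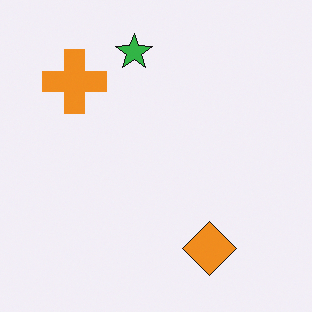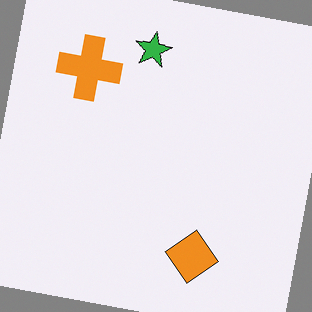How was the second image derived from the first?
It was rotated clockwise by a slight angle.

Every shape is tilted by the same angle and the image corners show triangular fill wedges — a whole-image rotation by a non-right angle.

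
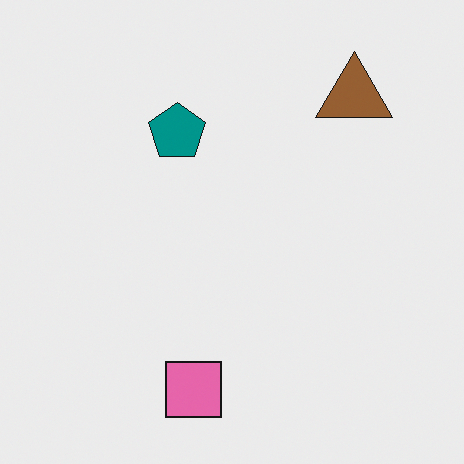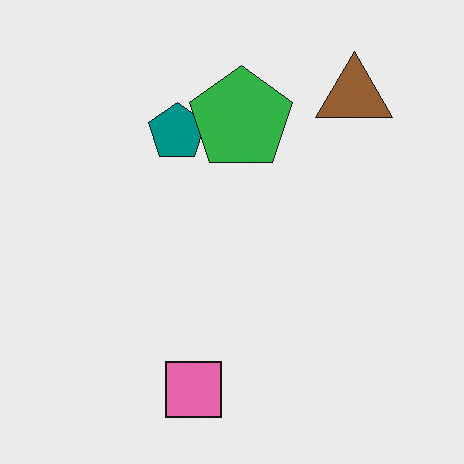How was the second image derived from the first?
Overlaid with an additional green pentagon.

A green pentagon appears in the second image that is absent from the first.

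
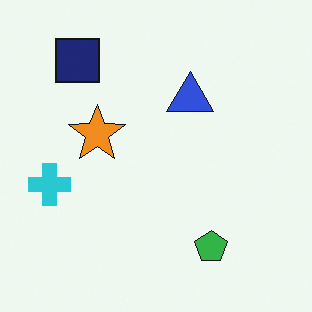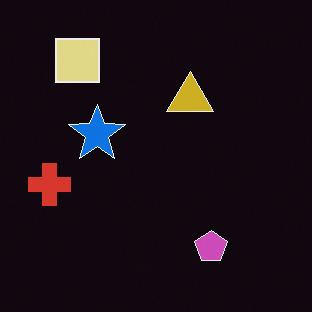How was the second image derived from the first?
This is the original image color-inverted (negative).

The light background has become dark and every shape's color is its complement — a photographic negative.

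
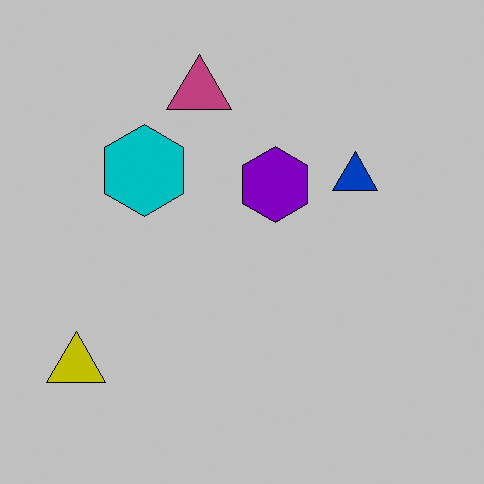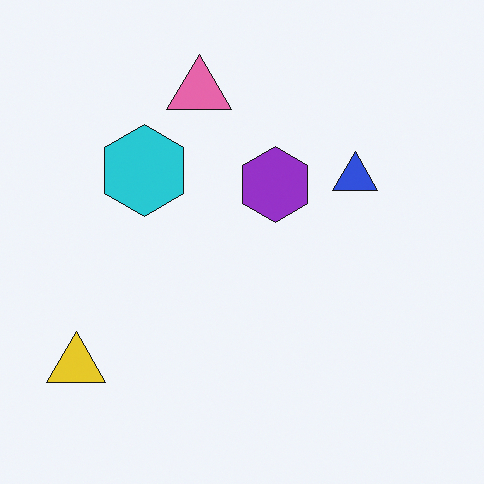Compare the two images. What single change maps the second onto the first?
Heavily posterized to just a handful of flat colors.

Each flat color has snapped to a coarser quantized level — most visibly, the near-white background has dropped to a flat grey.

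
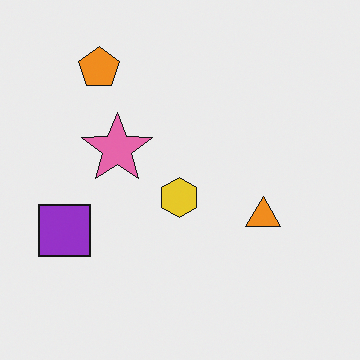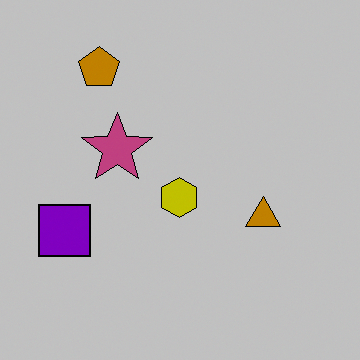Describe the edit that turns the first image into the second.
Aggressively posterized.

Each flat color has snapped to a coarser quantized level — most visibly, the near-white background has dropped to a flat grey.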